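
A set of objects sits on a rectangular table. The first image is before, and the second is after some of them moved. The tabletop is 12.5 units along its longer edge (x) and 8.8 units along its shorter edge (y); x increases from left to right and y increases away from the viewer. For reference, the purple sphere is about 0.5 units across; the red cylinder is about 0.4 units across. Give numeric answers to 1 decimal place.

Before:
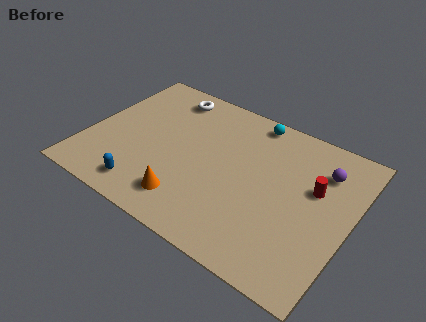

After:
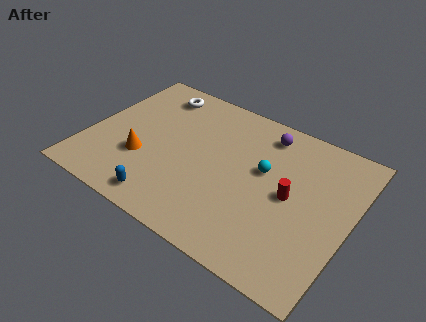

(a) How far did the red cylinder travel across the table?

1.4

The red cylinder was near (10.7, 5.4) before and (9.7, 4.4) after, so it travelled √(1.0² + 1.0²) ≈ 1.4 units.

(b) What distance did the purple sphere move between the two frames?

3.0

From (10.9, 6.6) to (8.0, 7.4), the purple sphere covered √(2.9² + 0.8²) ≈ 3.0 units.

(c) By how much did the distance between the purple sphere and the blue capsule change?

-2.0

They were about 9.3 units apart before and 7.3 after — 2.0 units closer together.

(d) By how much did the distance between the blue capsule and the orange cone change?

+0.4

They were about 2.0 units apart before and 2.4 after — 0.4 units further apart.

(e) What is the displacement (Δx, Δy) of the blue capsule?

(1.0, -0.2)

The blue capsule was at about (3.3, 1.3) and moved to about (4.3, 1.1).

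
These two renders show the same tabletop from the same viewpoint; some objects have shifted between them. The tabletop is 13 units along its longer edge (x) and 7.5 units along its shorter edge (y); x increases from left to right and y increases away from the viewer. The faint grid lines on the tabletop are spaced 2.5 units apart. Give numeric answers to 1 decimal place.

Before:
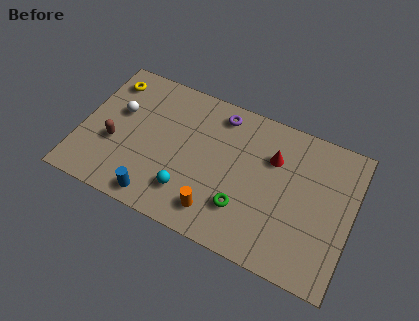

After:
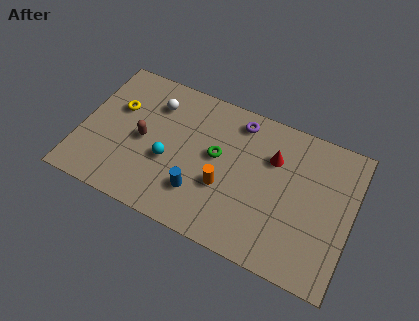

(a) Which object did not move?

the red cone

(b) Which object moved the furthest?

the green torus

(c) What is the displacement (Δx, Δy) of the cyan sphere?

(-1.1, 1.2)

The cyan sphere started near (5.4, 1.8) and ended near (4.3, 3.0).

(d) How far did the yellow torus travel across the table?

1.4

The yellow torus was near (1.0, 6.1) before and (1.6, 4.8) after, so it travelled √(0.6² + 1.3²) ≈ 1.4 units.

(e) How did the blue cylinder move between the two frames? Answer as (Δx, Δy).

(1.9, 1.1)

The blue cylinder was at about (4.0, 0.9) and moved to about (5.9, 2.0).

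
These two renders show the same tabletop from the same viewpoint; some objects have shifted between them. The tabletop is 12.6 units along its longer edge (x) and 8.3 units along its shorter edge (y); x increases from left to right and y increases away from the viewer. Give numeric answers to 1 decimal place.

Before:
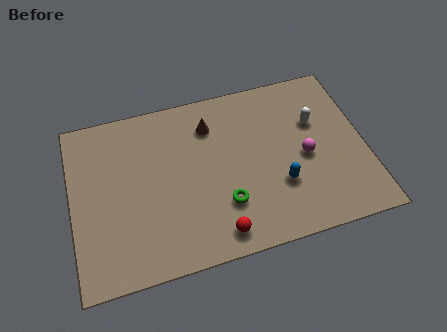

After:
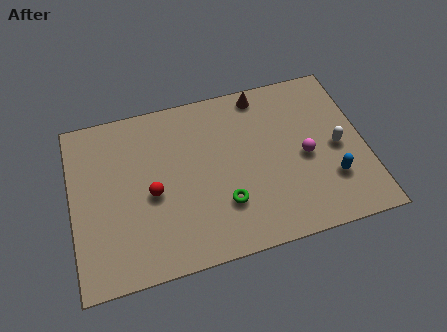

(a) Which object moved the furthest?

the red sphere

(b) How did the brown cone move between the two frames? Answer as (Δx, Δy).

(2.3, 1.0)

The brown cone started near (6.1, 6.4) and ended near (8.4, 7.4).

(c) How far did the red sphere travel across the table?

3.7

The red sphere was near (6.0, 1.1) before and (3.4, 3.7) after, so it travelled √(2.6² + 2.6²) ≈ 3.7 units.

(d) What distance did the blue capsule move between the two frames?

2.2

From (8.8, 2.7) to (11.0, 2.4), the blue capsule covered √(2.2² + 0.3²) ≈ 2.2 units.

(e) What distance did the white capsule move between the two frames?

1.7

The white capsule was near (10.6, 5.4) before and (11.4, 3.9) after, so it travelled √(0.8² + 1.5²) ≈ 1.7 units.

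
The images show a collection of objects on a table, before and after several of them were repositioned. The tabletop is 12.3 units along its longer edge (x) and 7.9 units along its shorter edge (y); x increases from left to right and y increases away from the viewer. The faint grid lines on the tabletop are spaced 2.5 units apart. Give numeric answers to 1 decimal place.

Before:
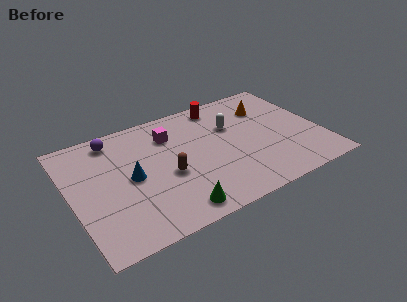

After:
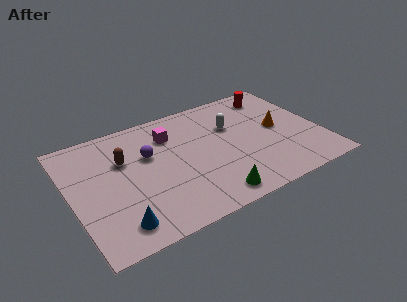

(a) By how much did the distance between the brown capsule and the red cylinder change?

+3.1

Before: roughly 4.8 units apart; after: 7.9. That's 3.1 units further apart.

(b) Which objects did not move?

the magenta cube and the white capsule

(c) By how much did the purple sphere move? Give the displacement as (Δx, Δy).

(1.5, -1.8)

The purple sphere was at about (2.4, 6.8) and moved to about (3.9, 5.0).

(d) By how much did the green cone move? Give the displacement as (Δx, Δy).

(1.8, 0.0)

The green cone was at about (4.6, 1.0) and moved to about (6.4, 1.0).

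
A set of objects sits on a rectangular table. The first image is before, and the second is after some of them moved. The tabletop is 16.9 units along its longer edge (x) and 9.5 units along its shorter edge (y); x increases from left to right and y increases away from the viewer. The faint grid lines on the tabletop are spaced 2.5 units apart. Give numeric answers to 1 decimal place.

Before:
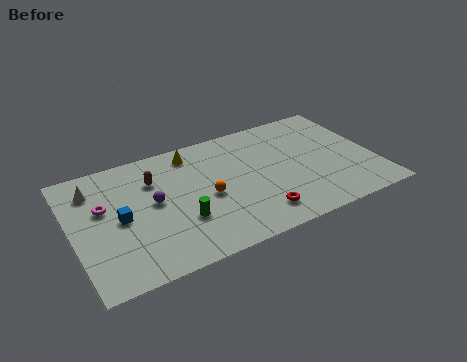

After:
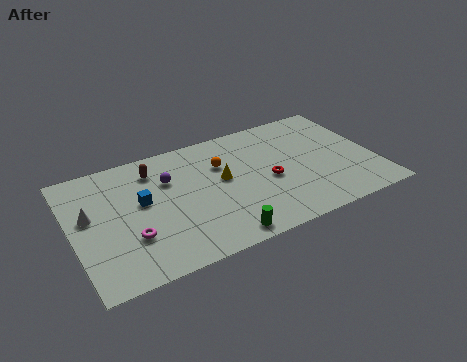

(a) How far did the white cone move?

1.9

The white cone moved from about (1.4, 7.4) to (1.0, 5.5), a distance of √(0.4² + 1.9²) ≈ 1.9.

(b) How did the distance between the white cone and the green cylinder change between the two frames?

+1.9

They were about 6.2 units apart before and 8.1 after — 1.9 units further apart.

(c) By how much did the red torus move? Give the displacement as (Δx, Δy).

(1.0, 2.4)

The red torus was at about (9.9, 1.8) and moved to about (10.9, 4.2).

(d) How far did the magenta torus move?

3.0

From (1.8, 5.8) to (3.0, 3.0), the magenta torus covered √(1.2² + 2.8²) ≈ 3.0 units.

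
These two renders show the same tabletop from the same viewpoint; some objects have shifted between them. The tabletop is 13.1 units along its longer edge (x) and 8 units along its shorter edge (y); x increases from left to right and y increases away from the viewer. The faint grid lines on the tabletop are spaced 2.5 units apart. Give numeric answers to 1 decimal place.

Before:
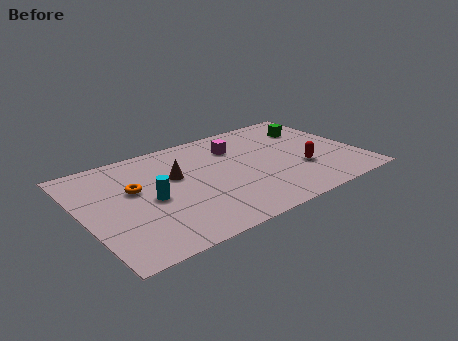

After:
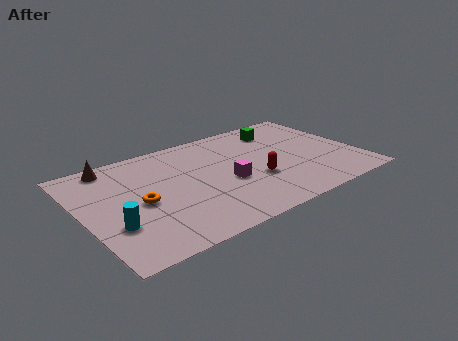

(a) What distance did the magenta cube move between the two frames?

2.8

The magenta cube moved from about (7.6, 5.9) to (6.7, 3.3), a distance of √(0.9² + 2.6²) ≈ 2.8.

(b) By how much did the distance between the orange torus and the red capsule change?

-2.5

They were about 8.0 units apart before and 5.5 after — 2.5 units closer together.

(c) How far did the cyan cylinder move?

2.2

From (3.1, 3.7) to (1.2, 2.6), the cyan cylinder covered √(1.9² + 1.1²) ≈ 2.2 units.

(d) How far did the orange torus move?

1.1

From (2.5, 4.8) to (2.6, 3.7), the orange torus covered √(0.1² + 1.1²) ≈ 1.1 units.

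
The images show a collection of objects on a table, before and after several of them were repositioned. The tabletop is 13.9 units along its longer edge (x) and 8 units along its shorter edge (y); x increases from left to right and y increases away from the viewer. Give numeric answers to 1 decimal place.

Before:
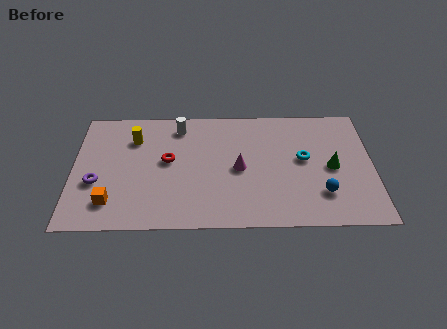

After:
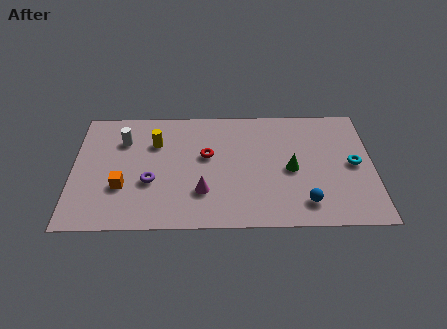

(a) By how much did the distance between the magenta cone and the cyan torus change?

+4.1

They were about 3.1 units apart before and 7.2 after — 4.1 units further apart.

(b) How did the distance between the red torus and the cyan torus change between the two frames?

+0.5

Before: roughly 6.3 units apart; after: 6.8. That's 0.5 units further apart.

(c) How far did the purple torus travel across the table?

2.5

From (1.1, 3.0) to (3.6, 3.0), the purple torus covered √(2.5² + 0.0²) ≈ 2.5 units.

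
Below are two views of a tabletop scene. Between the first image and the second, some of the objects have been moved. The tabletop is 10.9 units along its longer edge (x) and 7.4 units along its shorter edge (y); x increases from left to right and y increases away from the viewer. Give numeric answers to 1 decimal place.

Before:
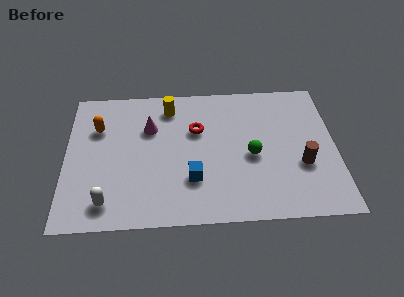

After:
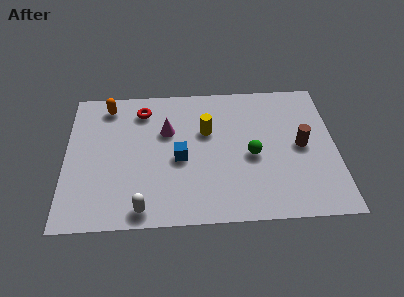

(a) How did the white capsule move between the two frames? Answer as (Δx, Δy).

(1.4, -0.4)

From the two frames, the white capsule sits at roughly (1.7, 1.2) before and (3.1, 0.8) after.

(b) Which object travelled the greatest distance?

the red torus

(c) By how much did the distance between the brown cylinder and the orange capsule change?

-0.3

They were about 8.5 units apart before and 8.2 after — 0.3 units closer together.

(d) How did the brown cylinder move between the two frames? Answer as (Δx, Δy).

(0.0, 1.0)

The brown cylinder was at about (9.5, 2.7) and moved to about (9.5, 3.7).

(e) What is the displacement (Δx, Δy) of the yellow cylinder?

(1.5, -1.4)

From the two frames, the yellow cylinder sits at roughly (4.2, 6.1) before and (5.7, 4.7) after.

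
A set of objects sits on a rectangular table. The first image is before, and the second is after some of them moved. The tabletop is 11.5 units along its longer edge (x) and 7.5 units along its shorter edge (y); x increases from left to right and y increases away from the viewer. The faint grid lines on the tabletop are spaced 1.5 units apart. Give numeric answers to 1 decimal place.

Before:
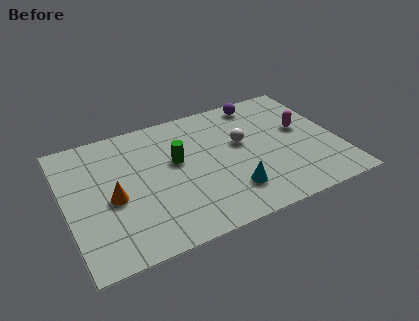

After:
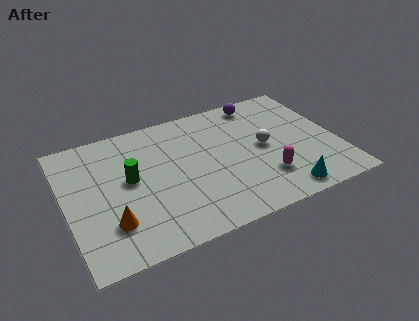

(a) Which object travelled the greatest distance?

the magenta capsule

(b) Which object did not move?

the purple sphere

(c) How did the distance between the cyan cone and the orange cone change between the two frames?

+2.2

The distance was about 5.0 in the first image and 7.2 in the second, so they moved 2.2 units further apart.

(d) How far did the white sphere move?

1.1

The white sphere moved from about (7.5, 4.4) to (8.4, 3.8), a distance of √(0.9² + 0.6²) ≈ 1.1.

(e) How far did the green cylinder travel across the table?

2.0

The green cylinder moved from about (4.7, 4.4) to (2.7, 4.1), a distance of √(2.0² + 0.3²) ≈ 2.0.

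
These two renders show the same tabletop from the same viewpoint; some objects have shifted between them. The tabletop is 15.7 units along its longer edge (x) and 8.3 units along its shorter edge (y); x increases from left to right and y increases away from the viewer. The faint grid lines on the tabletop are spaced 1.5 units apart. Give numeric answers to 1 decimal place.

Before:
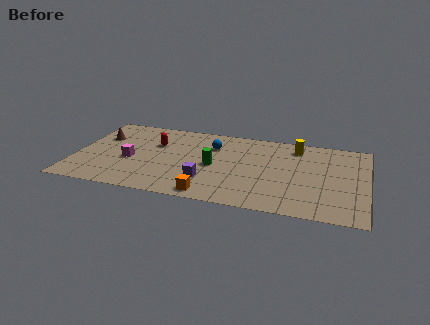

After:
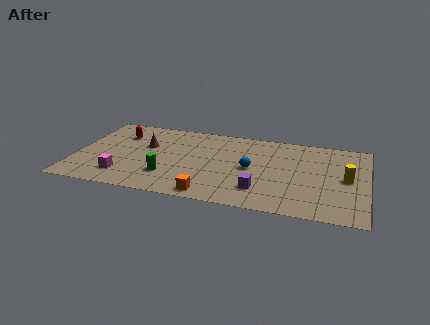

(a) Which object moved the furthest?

the yellow cylinder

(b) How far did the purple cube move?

2.9

The purple cube was near (7.2, 2.3) before and (10.1, 2.0) after, so it travelled √(2.9² + 0.3²) ≈ 2.9 units.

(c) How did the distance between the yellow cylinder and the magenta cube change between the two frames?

+2.7

Before: roughly 9.4 units apart; after: 12.1. That's 2.7 units further apart.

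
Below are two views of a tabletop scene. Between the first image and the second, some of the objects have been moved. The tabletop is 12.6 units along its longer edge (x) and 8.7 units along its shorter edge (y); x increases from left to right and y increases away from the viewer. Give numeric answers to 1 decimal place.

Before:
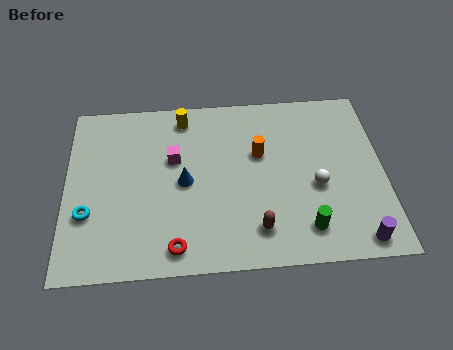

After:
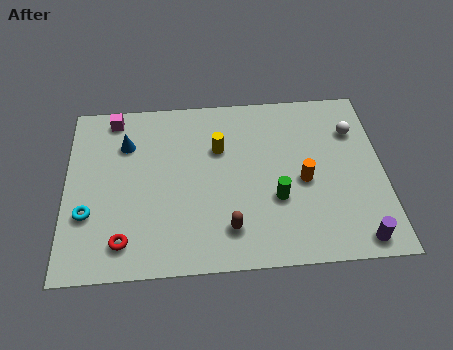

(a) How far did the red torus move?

2.0

From (4.3, 1.1) to (2.3, 1.5), the red torus covered √(2.0² + 0.4²) ≈ 2.0 units.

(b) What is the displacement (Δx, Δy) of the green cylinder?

(-1.1, 1.5)

From the two frames, the green cylinder sits at roughly (9.4, 1.6) before and (8.3, 3.1) after.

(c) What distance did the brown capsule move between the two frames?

1.1

The brown capsule was near (7.5, 1.7) before and (6.4, 1.8) after, so it travelled √(1.1² + 0.1²) ≈ 1.1 units.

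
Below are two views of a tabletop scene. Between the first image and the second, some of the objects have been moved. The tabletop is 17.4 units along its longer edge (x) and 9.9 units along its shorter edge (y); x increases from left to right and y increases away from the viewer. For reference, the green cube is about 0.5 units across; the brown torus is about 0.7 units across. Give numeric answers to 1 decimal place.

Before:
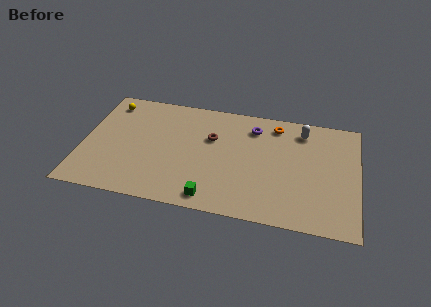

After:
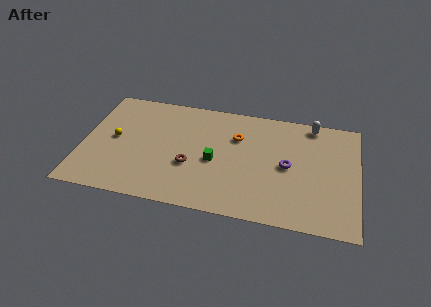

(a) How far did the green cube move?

3.2

The green cube was near (8.4, 1.2) before and (8.4, 4.4) after, so it travelled √(0.0² + 3.2²) ≈ 3.2 units.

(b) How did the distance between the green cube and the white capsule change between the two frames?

-1.3

The distance was about 8.8 in the first image and 7.5 in the second, so they moved 1.3 units closer together.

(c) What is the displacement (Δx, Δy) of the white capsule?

(0.6, 0.7)

The white capsule was at about (13.8, 8.2) and moved to about (14.4, 8.9).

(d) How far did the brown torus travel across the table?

3.0

The brown torus moved from about (8.1, 6.4) to (6.9, 3.7), a distance of √(1.2² + 2.7²) ≈ 3.0.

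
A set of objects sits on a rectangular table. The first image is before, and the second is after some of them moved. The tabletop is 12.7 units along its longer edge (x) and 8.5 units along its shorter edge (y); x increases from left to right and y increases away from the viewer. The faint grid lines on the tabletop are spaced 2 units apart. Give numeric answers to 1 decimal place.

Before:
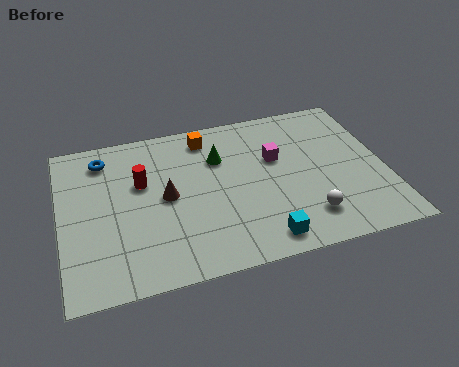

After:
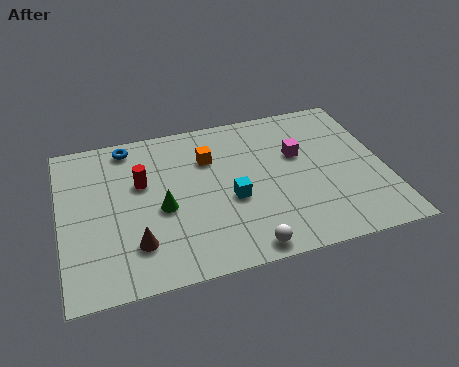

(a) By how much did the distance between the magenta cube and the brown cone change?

+2.8

The distance was about 4.5 in the first image and 7.3 in the second, so they moved 2.8 units further apart.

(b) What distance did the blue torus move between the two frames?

1.1

The blue torus was near (1.8, 7.0) before and (2.8, 7.5) after, so it travelled √(1.0² + 0.5²) ≈ 1.1 units.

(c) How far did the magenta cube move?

0.9

From (8.5, 5.3) to (9.4, 5.3), the magenta cube covered √(0.9² + 0.0²) ≈ 0.9 units.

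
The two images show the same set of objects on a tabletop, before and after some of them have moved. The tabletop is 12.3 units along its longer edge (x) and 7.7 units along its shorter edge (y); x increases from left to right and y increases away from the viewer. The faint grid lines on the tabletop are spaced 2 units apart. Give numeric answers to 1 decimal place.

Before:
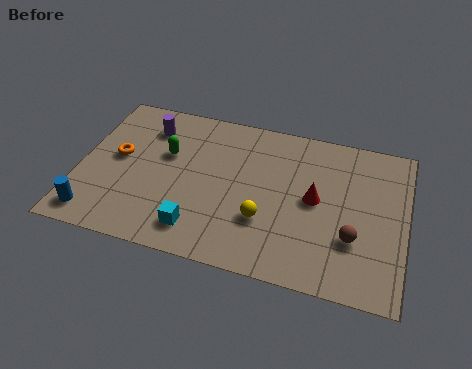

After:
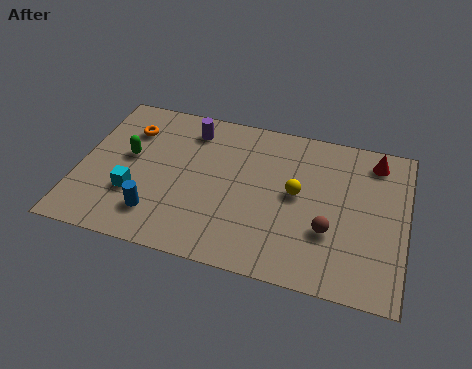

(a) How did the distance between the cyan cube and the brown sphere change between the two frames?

+1.5

They were about 5.8 units apart before and 7.3 after — 1.5 units further apart.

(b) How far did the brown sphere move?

0.9

The brown sphere moved from about (10.4, 2.5) to (9.5, 2.6), a distance of √(0.9² + 0.1²) ≈ 0.9.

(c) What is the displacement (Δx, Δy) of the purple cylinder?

(1.6, 0.3)

From the two frames, the purple cylinder sits at roughly (2.4, 6.0) before and (4.0, 6.3) after.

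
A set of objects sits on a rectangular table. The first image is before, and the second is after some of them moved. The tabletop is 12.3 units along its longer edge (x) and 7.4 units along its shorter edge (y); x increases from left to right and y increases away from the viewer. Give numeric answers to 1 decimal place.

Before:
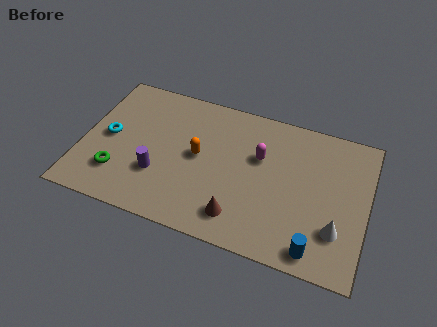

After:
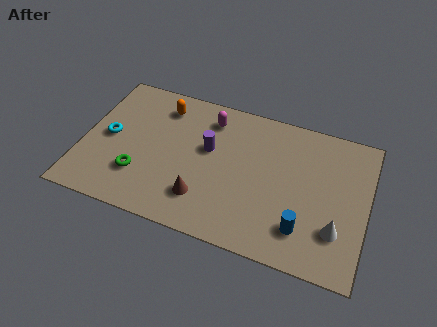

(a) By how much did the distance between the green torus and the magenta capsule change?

-1.8

The distance was about 6.5 in the first image and 4.7 in the second, so they moved 1.8 units closer together.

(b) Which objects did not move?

the white cone and the cyan torus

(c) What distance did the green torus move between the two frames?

0.9

The green torus was near (1.7, 1.9) before and (2.6, 2.1) after, so it travelled √(0.9² + 0.2²) ≈ 0.9 units.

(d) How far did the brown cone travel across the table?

1.6

The brown cone was near (7.0, 1.4) before and (5.4, 1.8) after, so it travelled √(1.6² + 0.4²) ≈ 1.6 units.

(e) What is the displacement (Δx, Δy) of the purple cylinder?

(2.0, 2.0)

The purple cylinder was at about (3.4, 2.4) and moved to about (5.4, 4.4).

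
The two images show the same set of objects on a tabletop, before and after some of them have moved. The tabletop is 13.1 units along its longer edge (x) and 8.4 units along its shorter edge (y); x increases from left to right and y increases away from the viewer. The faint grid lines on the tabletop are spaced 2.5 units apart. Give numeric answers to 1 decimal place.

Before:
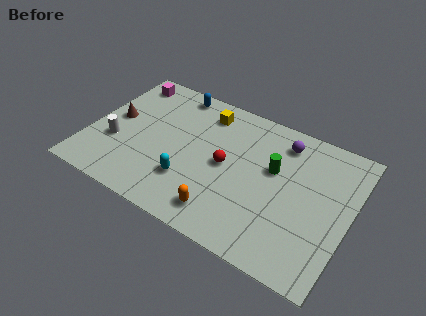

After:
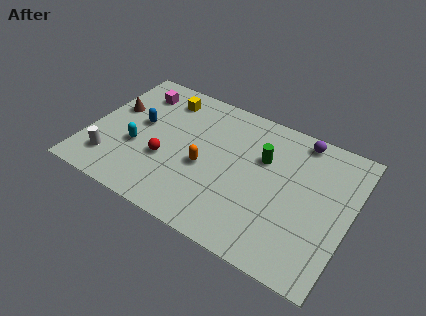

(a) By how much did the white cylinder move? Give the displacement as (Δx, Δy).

(0.0, -1.2)

The white cylinder was at about (1.4, 3.0) and moved to about (1.4, 1.8).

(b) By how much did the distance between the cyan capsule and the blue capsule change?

-3.8

They were about 5.3 units apart before and 1.5 after — 3.8 units closer together.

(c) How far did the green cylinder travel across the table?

0.7

From (9.2, 5.1) to (8.6, 5.5), the green cylinder covered √(0.6² + 0.4²) ≈ 0.7 units.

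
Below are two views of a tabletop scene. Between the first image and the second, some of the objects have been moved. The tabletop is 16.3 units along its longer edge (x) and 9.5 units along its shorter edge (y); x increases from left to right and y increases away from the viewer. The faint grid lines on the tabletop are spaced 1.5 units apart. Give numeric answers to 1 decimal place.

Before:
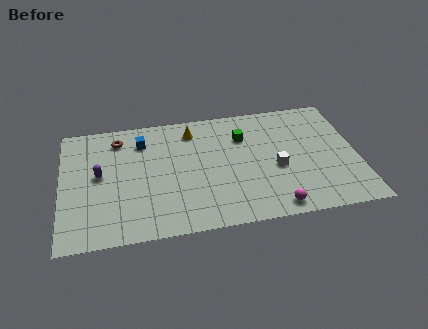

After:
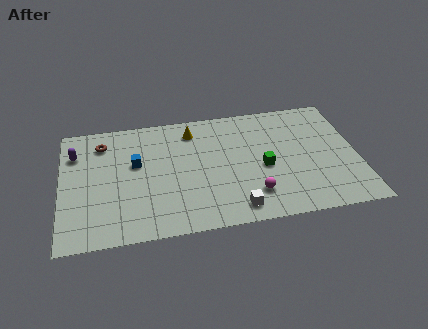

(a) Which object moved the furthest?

the white cube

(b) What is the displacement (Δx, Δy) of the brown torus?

(-0.9, -0.2)

The brown torus started near (3.2, 7.8) and ended near (2.3, 7.6).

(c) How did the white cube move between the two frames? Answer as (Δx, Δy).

(-2.4, -2.7)

The white cube was at about (11.8, 4.0) and moved to about (9.4, 1.3).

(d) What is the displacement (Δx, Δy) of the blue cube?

(-0.4, -1.7)

From the two frames, the blue cube sits at roughly (4.5, 7.4) before and (4.1, 5.7) after.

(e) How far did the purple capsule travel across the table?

2.3

From (2.1, 5.1) to (0.8, 7.0), the purple capsule covered √(1.3² + 1.9²) ≈ 2.3 units.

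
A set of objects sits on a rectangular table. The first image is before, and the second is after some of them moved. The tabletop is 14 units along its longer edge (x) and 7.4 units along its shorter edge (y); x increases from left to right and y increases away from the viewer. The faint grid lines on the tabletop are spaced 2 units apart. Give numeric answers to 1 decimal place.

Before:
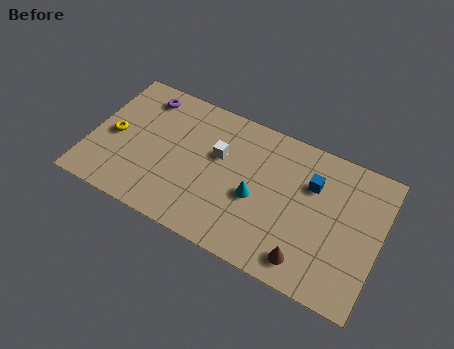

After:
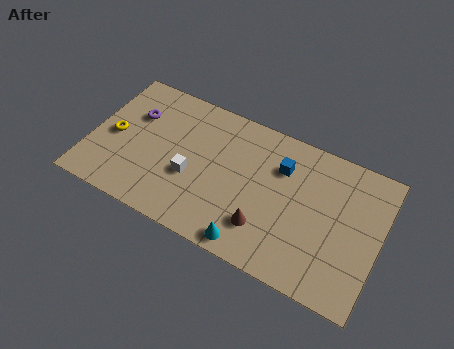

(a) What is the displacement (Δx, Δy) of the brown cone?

(-2.1, 0.7)

The brown cone started near (10.8, 1.2) and ended near (8.7, 1.9).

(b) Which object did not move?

the yellow torus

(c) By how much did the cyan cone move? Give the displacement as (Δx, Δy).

(0.1, -2.4)

From the two frames, the cyan cone sits at roughly (8.1, 3.2) before and (8.2, 0.8) after.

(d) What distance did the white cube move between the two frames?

2.0

The white cube moved from about (6.1, 4.6) to (5.0, 2.9), a distance of √(1.1² + 1.7²) ≈ 2.0.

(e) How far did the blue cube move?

1.5

The blue cube was near (10.6, 5.1) before and (9.1, 5.3) after, so it travelled √(1.5² + 0.2²) ≈ 1.5 units.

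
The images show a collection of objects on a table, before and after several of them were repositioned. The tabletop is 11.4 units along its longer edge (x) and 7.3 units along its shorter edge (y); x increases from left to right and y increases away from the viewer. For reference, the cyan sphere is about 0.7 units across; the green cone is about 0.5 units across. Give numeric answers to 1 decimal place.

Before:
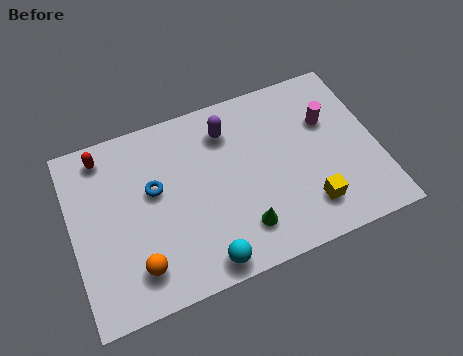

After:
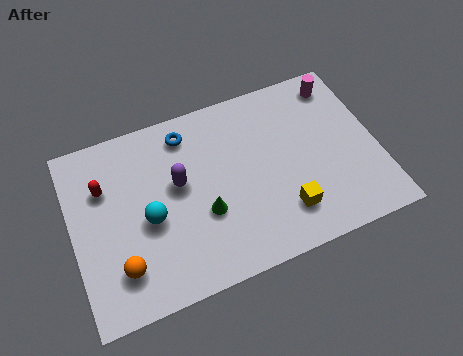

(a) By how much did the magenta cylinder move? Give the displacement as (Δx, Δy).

(0.6, 1.4)

From the two frames, the magenta cylinder sits at roughly (9.7, 4.8) before and (10.3, 6.2) after.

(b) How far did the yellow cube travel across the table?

0.9

From (8.6, 1.6) to (7.7, 1.7), the yellow cube covered √(0.9² + 0.1²) ≈ 0.9 units.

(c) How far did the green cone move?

1.7

From (6.1, 1.6) to (4.8, 2.7), the green cone covered √(1.3² + 1.1²) ≈ 1.7 units.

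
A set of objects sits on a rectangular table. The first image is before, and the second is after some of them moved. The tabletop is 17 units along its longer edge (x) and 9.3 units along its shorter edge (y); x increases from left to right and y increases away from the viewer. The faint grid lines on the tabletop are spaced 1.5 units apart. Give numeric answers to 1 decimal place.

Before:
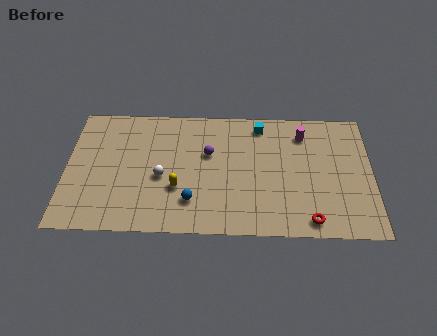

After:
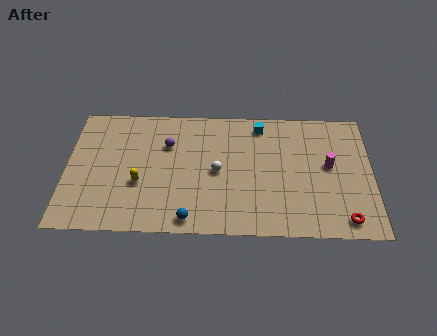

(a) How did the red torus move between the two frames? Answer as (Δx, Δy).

(1.9, 0.1)

The red torus was at about (13.5, 1.1) and moved to about (15.4, 1.2).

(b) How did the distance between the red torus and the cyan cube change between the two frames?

+0.8

Before: roughly 7.4 units apart; after: 8.2. That's 0.8 units further apart.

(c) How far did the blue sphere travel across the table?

1.3

From (7.0, 2.3) to (6.9, 1.0), the blue sphere covered √(0.1² + 1.3²) ≈ 1.3 units.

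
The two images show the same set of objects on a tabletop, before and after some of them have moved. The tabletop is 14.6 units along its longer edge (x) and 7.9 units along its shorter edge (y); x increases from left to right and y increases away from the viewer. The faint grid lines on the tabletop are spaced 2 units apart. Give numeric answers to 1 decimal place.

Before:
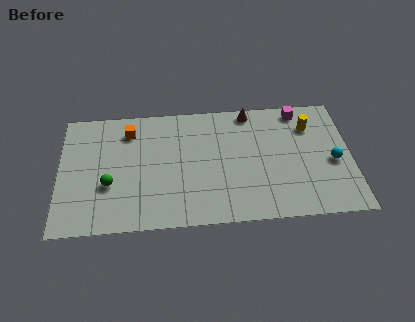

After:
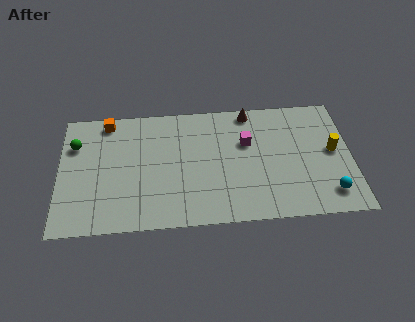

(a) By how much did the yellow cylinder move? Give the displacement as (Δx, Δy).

(1.1, -1.7)

The yellow cylinder was at about (12.6, 5.9) and moved to about (13.7, 4.2).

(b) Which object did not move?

the brown cone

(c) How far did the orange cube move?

1.3

The orange cube moved from about (3.5, 6.3) to (2.4, 7.0), a distance of √(1.1² + 0.7²) ≈ 1.3.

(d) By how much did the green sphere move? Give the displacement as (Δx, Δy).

(-1.7, 2.7)

The green sphere started near (2.5, 2.9) and ended near (0.8, 5.6).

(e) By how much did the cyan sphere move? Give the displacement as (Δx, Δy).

(-0.3, -2.0)

The cyan sphere started near (13.7, 3.5) and ended near (13.4, 1.5).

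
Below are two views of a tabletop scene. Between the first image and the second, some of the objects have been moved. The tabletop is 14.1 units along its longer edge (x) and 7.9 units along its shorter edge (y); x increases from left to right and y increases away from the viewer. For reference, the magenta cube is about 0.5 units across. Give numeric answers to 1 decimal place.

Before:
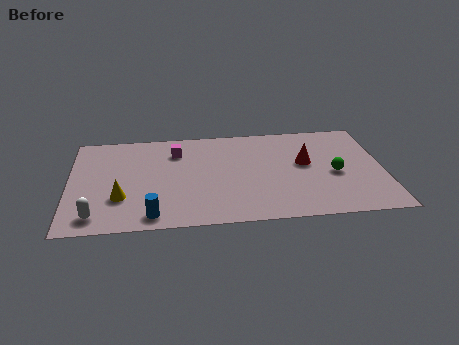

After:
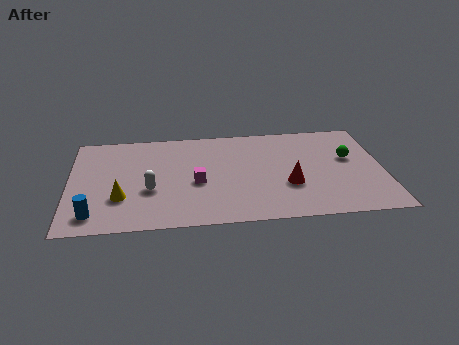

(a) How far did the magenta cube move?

2.8

From (4.8, 6.0) to (5.7, 3.4), the magenta cube covered √(0.9² + 2.6²) ≈ 2.8 units.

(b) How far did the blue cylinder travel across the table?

2.6

From (3.7, 1.0) to (1.1, 1.3), the blue cylinder covered √(2.6² + 0.3²) ≈ 2.6 units.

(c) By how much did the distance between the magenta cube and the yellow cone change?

-0.8

They were about 4.3 units apart before and 3.5 after — 0.8 units closer together.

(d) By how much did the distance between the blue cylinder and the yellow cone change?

-0.4

The distance was about 2.1 in the first image and 1.7 in the second, so they moved 0.4 units closer together.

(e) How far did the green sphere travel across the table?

1.4

The green sphere was near (11.9, 3.5) before and (12.6, 4.7) after, so it travelled √(0.7² + 1.2²) ≈ 1.4 units.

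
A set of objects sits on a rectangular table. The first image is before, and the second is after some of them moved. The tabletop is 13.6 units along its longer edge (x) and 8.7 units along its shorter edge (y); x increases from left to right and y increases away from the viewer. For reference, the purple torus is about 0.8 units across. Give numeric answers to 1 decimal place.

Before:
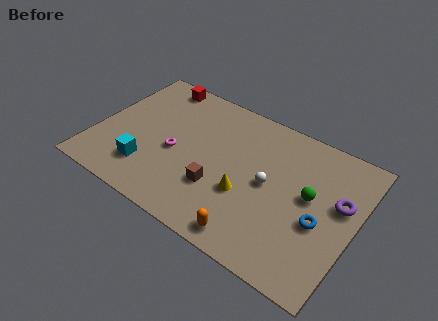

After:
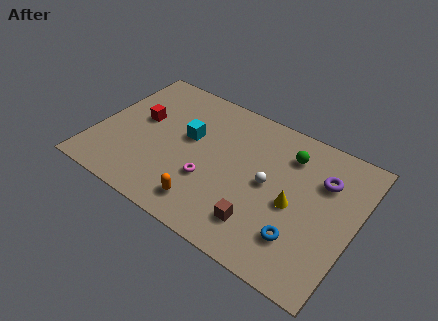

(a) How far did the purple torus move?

1.3

The purple torus moved from about (12.7, 5.2) to (11.7, 6.1), a distance of √(1.0² + 0.9²) ≈ 1.3.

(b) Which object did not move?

the white sphere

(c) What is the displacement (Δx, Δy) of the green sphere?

(-1.4, 1.9)

From the two frames, the green sphere sits at roughly (11.2, 4.8) before and (9.8, 6.7) after.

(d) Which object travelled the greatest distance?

the cyan cube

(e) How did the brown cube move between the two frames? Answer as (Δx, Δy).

(2.4, -0.9)

The brown cube was at about (6.7, 2.8) and moved to about (9.1, 1.9).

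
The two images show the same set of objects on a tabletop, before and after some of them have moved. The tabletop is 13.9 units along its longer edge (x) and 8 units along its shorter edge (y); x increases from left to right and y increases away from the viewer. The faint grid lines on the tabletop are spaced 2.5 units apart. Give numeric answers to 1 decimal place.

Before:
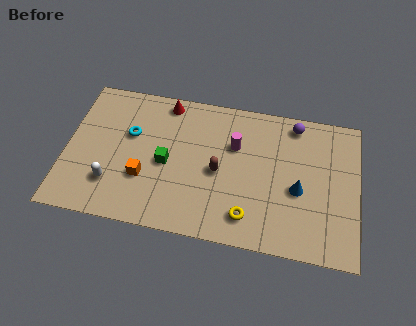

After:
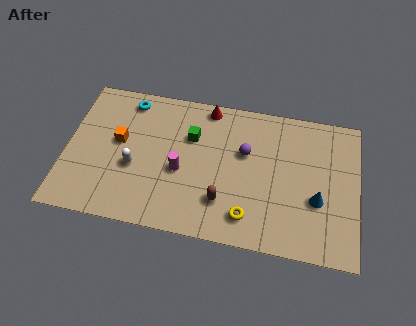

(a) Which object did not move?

the yellow torus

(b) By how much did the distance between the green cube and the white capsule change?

+0.4

Before: roughly 3.0 units apart; after: 3.4. That's 0.4 units further apart.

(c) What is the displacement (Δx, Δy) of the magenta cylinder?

(-2.5, -1.9)

The magenta cylinder was at about (8.0, 5.3) and moved to about (5.5, 3.4).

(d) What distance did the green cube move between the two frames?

2.0

The green cube was near (4.8, 3.7) before and (5.9, 5.4) after, so it travelled √(1.1² + 1.7²) ≈ 2.0 units.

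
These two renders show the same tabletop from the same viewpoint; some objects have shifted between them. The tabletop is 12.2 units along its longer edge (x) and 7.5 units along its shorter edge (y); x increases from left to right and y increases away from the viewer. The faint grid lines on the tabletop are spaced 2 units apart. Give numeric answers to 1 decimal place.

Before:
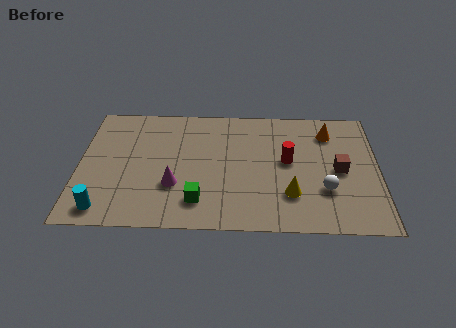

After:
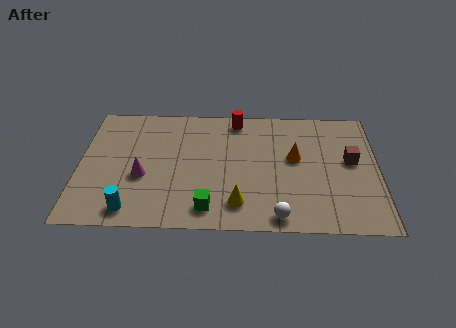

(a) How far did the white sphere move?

2.5

The white sphere moved from about (10.0, 2.4) to (8.1, 0.8), a distance of √(1.9² + 1.6²) ≈ 2.5.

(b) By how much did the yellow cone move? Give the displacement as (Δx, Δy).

(-2.1, -0.6)

From the two frames, the yellow cone sits at roughly (8.6, 2.1) before and (6.5, 1.5) after.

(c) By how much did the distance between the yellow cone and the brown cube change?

+2.8

Before: roughly 2.5 units apart; after: 5.3. That's 2.8 units further apart.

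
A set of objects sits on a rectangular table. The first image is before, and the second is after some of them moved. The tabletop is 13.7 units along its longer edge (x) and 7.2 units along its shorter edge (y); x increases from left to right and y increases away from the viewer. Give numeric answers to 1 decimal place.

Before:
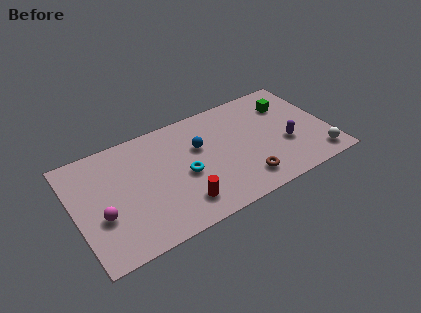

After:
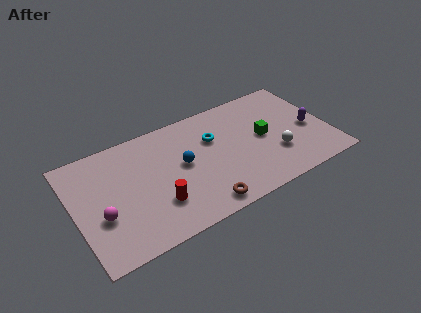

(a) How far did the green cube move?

2.3

The green cube moved from about (11.8, 5.3) to (10.2, 3.7), a distance of √(1.6² + 1.6²) ≈ 2.3.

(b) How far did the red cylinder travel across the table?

1.3

The red cylinder moved from about (5.4, 1.5) to (4.2, 2.1), a distance of √(1.2² + 0.6²) ≈ 1.3.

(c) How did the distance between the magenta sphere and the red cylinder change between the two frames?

-1.3

The distance was about 4.3 in the first image and 3.0 in the second, so they moved 1.3 units closer together.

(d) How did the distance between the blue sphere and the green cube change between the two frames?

-0.6

They were about 5.0 units apart before and 4.4 after — 0.6 units closer together.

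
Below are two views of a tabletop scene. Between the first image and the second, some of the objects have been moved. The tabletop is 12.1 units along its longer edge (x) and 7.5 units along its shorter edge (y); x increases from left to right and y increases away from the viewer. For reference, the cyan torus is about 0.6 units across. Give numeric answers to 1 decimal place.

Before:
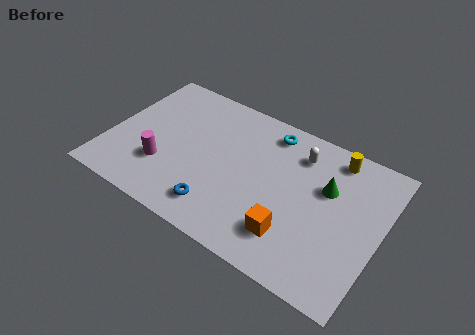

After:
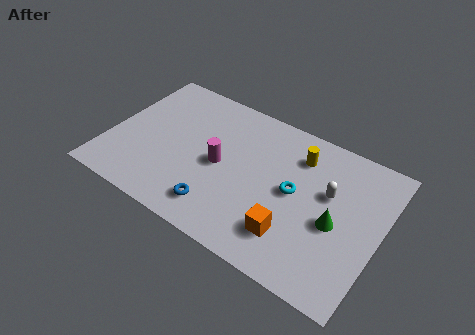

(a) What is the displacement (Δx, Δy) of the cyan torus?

(1.5, -2.5)

From the two frames, the cyan torus sits at roughly (6.8, 6.4) before and (8.3, 3.9) after.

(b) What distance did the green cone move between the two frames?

1.6

The green cone was near (9.6, 4.8) before and (10.2, 3.3) after, so it travelled √(0.6² + 1.5²) ≈ 1.6 units.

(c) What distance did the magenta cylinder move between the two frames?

2.7

The magenta cylinder moved from about (2.6, 2.3) to (5.0, 3.6), a distance of √(2.4² + 1.3²) ≈ 2.7.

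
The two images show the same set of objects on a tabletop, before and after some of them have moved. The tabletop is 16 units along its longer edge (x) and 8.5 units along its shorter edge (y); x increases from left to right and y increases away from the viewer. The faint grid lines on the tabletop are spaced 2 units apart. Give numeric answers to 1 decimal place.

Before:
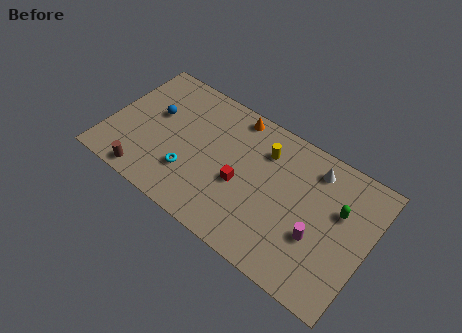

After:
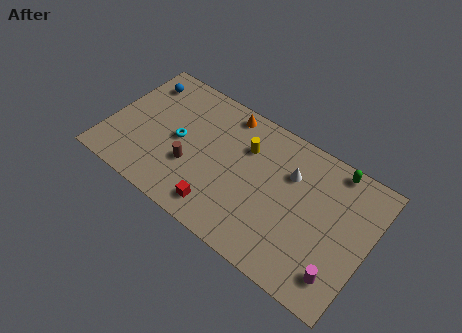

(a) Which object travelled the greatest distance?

the brown cylinder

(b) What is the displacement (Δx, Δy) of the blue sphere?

(-1.2, 1.7)

The blue sphere started near (2.6, 5.1) and ended near (1.4, 6.8).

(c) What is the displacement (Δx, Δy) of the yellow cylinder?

(-1.1, -0.4)

The yellow cylinder started near (9.3, 6.4) and ended near (8.2, 6.0).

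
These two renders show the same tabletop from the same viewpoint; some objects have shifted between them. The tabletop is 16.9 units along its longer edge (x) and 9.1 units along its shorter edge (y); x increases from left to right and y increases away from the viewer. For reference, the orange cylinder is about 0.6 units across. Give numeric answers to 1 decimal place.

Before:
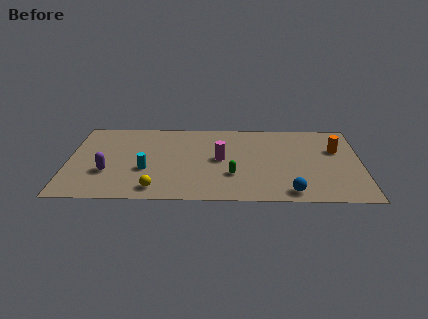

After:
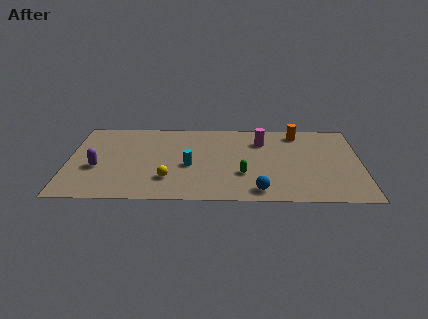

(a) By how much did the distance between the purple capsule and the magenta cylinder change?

+3.3

The distance was about 6.7 in the first image and 10.0 in the second, so they moved 3.3 units further apart.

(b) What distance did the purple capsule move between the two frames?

0.8

The purple capsule moved from about (2.3, 3.1) to (1.7, 3.6), a distance of √(0.6² + 0.5²) ≈ 0.8.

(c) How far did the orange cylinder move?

2.9

From (15.5, 5.9) to (13.3, 7.8), the orange cylinder covered √(2.2² + 1.9²) ≈ 2.9 units.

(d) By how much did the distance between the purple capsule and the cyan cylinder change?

+3.1

They were about 2.2 units apart before and 5.3 after — 3.1 units further apart.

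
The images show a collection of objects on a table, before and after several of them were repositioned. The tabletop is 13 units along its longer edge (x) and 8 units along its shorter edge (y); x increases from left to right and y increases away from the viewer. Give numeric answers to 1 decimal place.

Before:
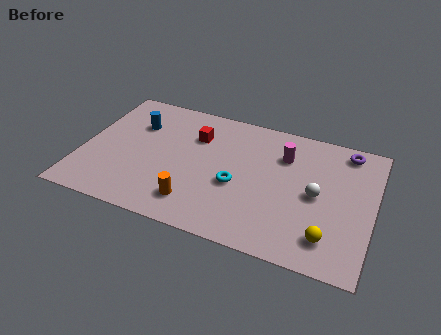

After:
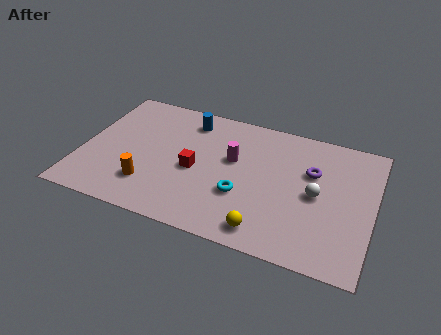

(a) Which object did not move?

the white sphere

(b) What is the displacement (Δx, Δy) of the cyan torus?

(0.3, -0.5)

The cyan torus started near (7.0, 3.3) and ended near (7.3, 2.8).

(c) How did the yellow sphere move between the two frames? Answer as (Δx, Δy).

(-2.7, -0.5)

The yellow sphere was at about (11.2, 1.6) and moved to about (8.5, 1.1).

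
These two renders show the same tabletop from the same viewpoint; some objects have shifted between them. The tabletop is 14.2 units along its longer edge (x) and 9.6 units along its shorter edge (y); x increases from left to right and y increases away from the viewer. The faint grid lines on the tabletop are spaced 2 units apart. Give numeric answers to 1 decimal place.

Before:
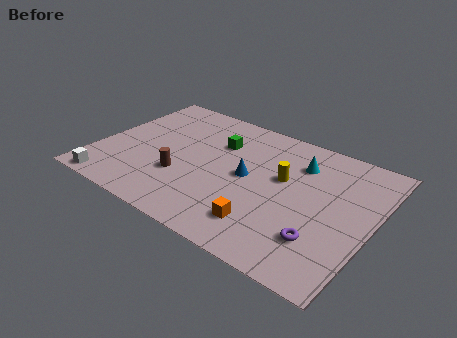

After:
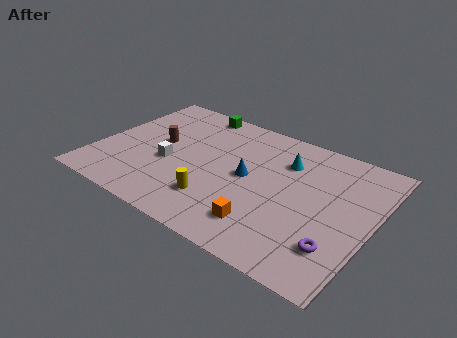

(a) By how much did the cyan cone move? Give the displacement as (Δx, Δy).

(-0.7, -0.2)

The cyan cone started near (10.1, 7.2) and ended near (9.4, 7.0).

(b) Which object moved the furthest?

the yellow cylinder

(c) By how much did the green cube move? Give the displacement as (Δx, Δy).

(-1.7, 2.0)

From the two frames, the green cube sits at roughly (5.9, 6.7) before and (4.2, 8.7) after.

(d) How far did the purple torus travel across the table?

0.8

From (12.0, 2.5) to (12.8, 2.4), the purple torus covered √(0.8² + 0.1²) ≈ 0.8 units.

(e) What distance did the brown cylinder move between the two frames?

2.6

From (4.6, 3.2) to (3.0, 5.2), the brown cylinder covered √(1.6² + 2.0²) ≈ 2.6 units.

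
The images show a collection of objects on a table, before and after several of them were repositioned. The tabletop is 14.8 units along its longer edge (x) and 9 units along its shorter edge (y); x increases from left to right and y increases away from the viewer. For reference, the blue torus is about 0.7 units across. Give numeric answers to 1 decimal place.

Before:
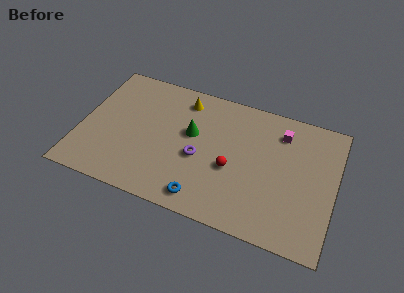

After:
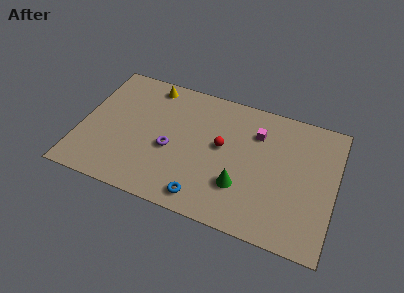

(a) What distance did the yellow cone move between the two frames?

2.0

The yellow cone was near (5.7, 7.5) before and (3.7, 7.9) after, so it travelled √(2.0² + 0.4²) ≈ 2.0 units.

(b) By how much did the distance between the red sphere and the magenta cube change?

-1.8

They were about 4.3 units apart before and 2.5 after — 1.8 units closer together.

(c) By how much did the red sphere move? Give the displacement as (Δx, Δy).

(-0.7, 1.3)

From the two frames, the red sphere sits at roughly (8.9, 3.7) before and (8.2, 5.0) after.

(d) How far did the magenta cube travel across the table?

1.5

From (11.5, 7.1) to (10.1, 6.6), the magenta cube covered √(1.4² + 0.5²) ≈ 1.5 units.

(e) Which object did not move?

the blue torus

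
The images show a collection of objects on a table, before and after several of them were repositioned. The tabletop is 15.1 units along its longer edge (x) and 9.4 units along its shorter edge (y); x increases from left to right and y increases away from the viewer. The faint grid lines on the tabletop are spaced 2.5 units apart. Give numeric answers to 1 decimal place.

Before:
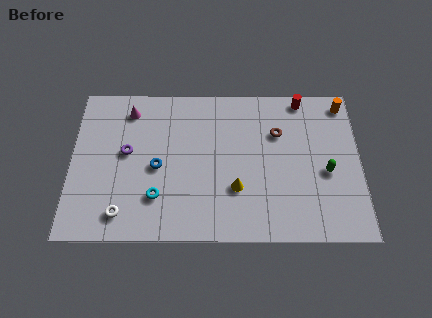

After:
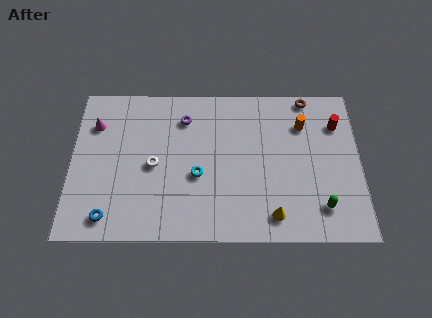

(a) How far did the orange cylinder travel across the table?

2.6

The orange cylinder was near (14.3, 8.2) before and (12.1, 6.9) after, so it travelled √(2.2² + 1.3²) ≈ 2.6 units.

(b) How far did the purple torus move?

3.7

The purple torus was near (2.9, 5.2) before and (5.9, 7.3) after, so it travelled √(3.0² + 2.1²) ≈ 3.7 units.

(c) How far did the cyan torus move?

2.5

The cyan torus was near (4.5, 2.5) before and (6.6, 3.8) after, so it travelled √(2.1² + 1.3²) ≈ 2.5 units.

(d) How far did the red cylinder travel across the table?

2.4

The red cylinder moved from about (12.1, 8.5) to (13.9, 6.9), a distance of √(1.8² + 1.6²) ≈ 2.4.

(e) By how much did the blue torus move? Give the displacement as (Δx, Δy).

(-2.5, -3.0)

The blue torus started near (4.5, 4.3) and ended near (2.0, 1.3).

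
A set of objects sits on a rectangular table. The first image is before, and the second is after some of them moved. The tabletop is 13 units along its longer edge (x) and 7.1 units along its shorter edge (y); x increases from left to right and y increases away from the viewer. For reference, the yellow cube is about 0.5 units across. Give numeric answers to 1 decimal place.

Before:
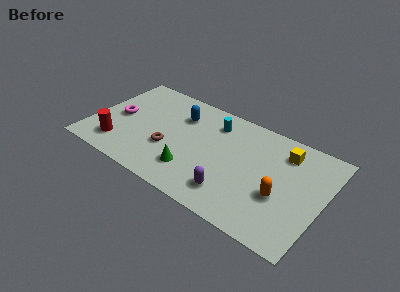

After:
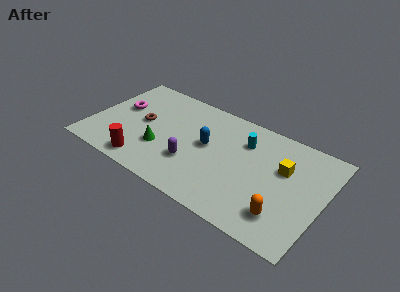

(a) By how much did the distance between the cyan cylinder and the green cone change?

+1.3

Before: roughly 3.8 units apart; after: 5.1. That's 1.3 units further apart.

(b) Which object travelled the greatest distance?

the purple capsule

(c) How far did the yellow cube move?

1.1

From (10.6, 5.6) to (10.7, 4.5), the yellow cube covered √(0.1² + 1.1²) ≈ 1.1 units.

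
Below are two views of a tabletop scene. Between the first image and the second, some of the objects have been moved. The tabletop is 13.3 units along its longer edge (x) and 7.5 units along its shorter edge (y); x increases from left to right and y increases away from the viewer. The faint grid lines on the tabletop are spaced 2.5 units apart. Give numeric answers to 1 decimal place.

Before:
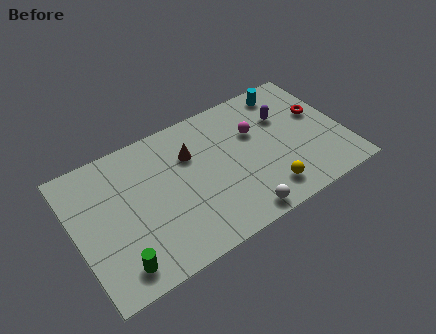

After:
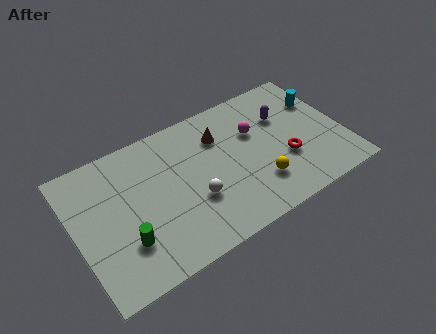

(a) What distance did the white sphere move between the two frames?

2.7

The white sphere moved from about (7.6, 0.8) to (5.7, 2.7), a distance of √(1.9² + 1.9²) ≈ 2.7.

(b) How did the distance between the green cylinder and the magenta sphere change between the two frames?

-0.9

The distance was about 8.3 in the first image and 7.4 in the second, so they moved 0.9 units closer together.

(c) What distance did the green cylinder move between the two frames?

1.1

The green cylinder moved from about (1.7, 1.2) to (2.2, 2.2), a distance of √(0.5² + 1.0²) ≈ 1.1.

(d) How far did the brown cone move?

1.5

From (5.9, 5.2) to (7.4, 5.5), the brown cone covered √(1.5² + 0.3²) ≈ 1.5 units.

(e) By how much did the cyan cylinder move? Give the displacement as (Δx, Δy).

(1.5, -1.3)

From the two frames, the cyan cylinder sits at roughly (11.0, 6.5) before and (12.5, 5.2) after.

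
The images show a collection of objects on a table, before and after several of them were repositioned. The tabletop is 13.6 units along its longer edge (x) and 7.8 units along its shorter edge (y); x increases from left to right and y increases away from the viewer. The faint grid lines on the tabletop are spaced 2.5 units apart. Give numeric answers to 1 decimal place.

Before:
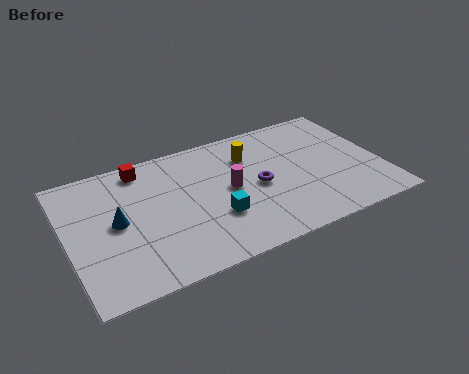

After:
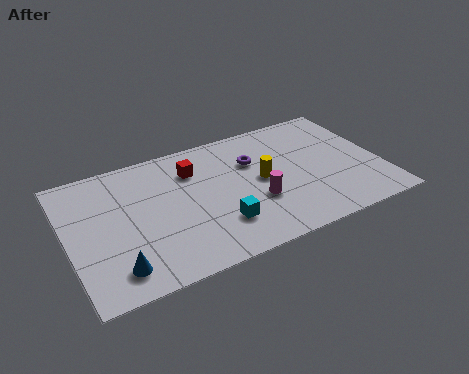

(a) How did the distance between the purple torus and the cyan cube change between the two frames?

+1.4

The distance was about 2.3 in the first image and 3.7 in the second, so they moved 1.4 units further apart.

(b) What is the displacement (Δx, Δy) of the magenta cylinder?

(1.0, -1.2)

The magenta cylinder was at about (7.0, 4.0) and moved to about (8.0, 2.8).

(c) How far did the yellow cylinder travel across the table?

1.7

The yellow cylinder moved from about (8.1, 5.7) to (8.4, 4.0), a distance of √(0.3² + 1.7²) ≈ 1.7.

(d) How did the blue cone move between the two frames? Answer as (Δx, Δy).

(-0.3, -2.6)

From the two frames, the blue cone sits at roughly (2.1, 4.0) before and (1.8, 1.4) after.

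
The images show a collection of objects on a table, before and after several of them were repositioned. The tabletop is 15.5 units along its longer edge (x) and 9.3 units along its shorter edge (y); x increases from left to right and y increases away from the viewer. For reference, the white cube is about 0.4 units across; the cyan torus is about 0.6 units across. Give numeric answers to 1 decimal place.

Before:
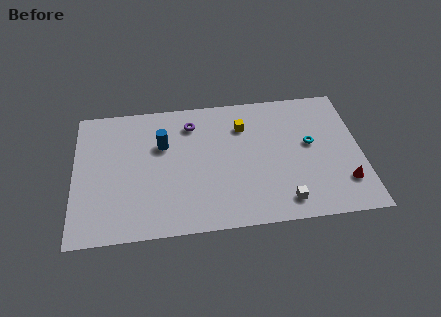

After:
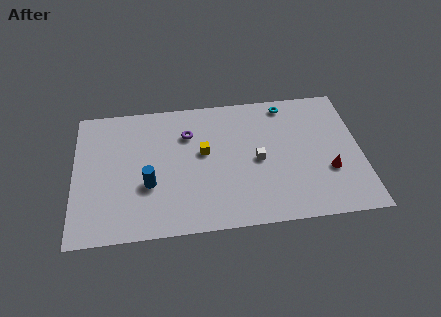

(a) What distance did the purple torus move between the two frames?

0.7

The purple torus moved from about (6.4, 7.4) to (6.2, 6.7), a distance of √(0.2² + 0.7²) ≈ 0.7.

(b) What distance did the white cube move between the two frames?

3.3

The white cube moved from about (11.2, 1.4) to (9.9, 4.4), a distance of √(1.3² + 3.0²) ≈ 3.3.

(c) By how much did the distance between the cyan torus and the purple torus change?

-1.2

They were about 6.8 units apart before and 5.6 after — 1.2 units closer together.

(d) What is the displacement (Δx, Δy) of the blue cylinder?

(-0.8, -2.7)

The blue cylinder was at about (4.8, 6.1) and moved to about (4.0, 3.4).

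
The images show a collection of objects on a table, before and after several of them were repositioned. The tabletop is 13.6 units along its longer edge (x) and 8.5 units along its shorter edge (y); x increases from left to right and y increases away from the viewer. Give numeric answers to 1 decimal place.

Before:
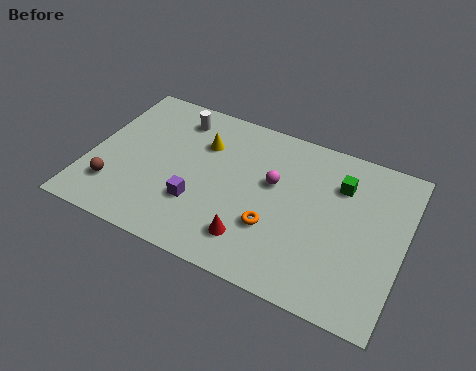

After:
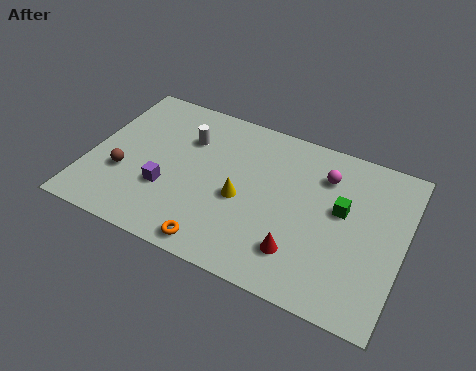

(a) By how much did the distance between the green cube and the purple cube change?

+0.9

They were about 6.8 units apart before and 7.7 after — 0.9 units further apart.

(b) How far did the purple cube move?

1.4

From (4.9, 2.7) to (3.5, 2.9), the purple cube covered √(1.4² + 0.2²) ≈ 1.4 units.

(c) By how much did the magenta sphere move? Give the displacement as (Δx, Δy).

(2.1, 1.3)

The magenta sphere was at about (7.9, 5.1) and moved to about (10.0, 6.4).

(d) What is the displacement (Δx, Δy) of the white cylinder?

(0.6, -1.0)

The white cylinder started near (3.4, 7.0) and ended near (4.0, 6.0).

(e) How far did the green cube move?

1.3

From (10.7, 6.2) to (10.9, 4.9), the green cube covered √(0.2² + 1.3²) ≈ 1.3 units.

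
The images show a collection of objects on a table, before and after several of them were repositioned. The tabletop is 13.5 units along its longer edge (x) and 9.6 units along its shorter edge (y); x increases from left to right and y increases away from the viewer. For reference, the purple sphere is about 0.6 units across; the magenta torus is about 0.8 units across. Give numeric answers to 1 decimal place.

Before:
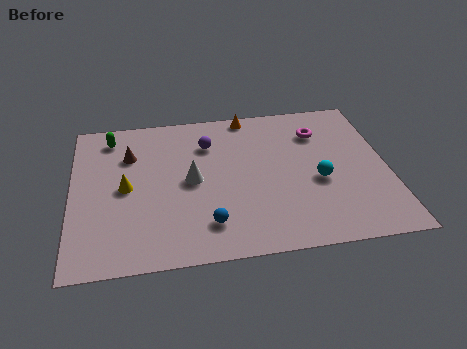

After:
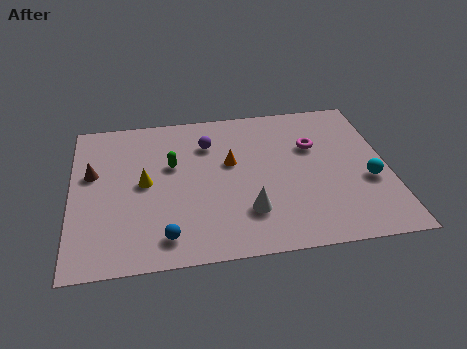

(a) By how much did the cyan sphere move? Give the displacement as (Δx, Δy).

(2.1, -0.3)

The cyan sphere was at about (10.5, 4.0) and moved to about (12.6, 3.7).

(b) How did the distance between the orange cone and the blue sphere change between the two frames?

-2.0

Before: roughly 7.1 units apart; after: 5.1. That's 2.0 units closer together.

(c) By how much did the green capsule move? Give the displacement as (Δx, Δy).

(2.6, -2.2)

From the two frames, the green capsule sits at roughly (1.7, 8.1) before and (4.3, 5.9) after.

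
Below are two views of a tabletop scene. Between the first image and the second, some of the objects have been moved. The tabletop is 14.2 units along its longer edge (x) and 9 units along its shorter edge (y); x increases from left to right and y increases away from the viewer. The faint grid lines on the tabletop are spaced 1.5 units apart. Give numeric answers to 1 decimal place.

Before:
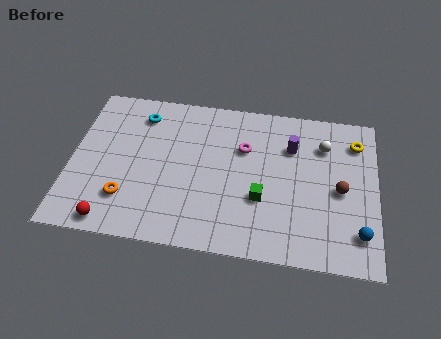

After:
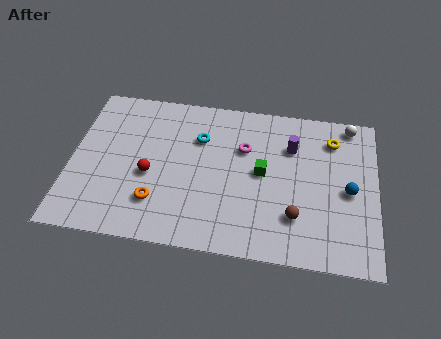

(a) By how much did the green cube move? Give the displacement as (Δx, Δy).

(0.0, 1.5)

The green cube started near (8.9, 3.2) and ended near (8.9, 4.7).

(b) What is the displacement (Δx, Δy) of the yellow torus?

(-1.1, 0.0)

The yellow torus was at about (13.2, 7.1) and moved to about (12.1, 7.1).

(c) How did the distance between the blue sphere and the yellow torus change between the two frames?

-2.2

Before: roughly 5.2 units apart; after: 3.0. That's 2.2 units closer together.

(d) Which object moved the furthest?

the red sphere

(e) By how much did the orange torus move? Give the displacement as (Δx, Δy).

(1.4, 0.0)

From the two frames, the orange torus sits at roughly (2.7, 2.3) before and (4.1, 2.3) after.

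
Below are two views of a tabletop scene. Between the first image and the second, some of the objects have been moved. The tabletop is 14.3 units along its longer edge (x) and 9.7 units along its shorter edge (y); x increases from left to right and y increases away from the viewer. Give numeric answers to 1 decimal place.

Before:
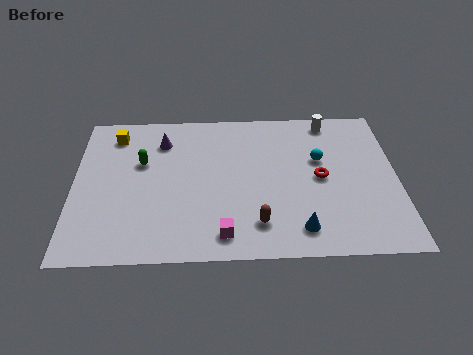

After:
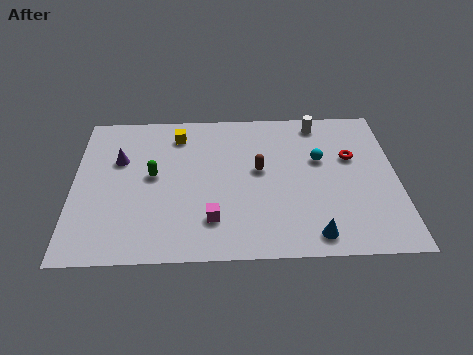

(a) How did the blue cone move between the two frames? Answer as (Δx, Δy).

(0.6, -0.4)

The blue cone was at about (9.9, 1.6) and moved to about (10.5, 1.2).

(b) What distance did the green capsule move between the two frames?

1.0

The green capsule was near (3.0, 6.1) before and (3.5, 5.2) after, so it travelled √(0.5² + 0.9²) ≈ 1.0 units.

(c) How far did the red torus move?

1.9

From (10.9, 4.8) to (12.3, 6.1), the red torus covered √(1.4² + 1.3²) ≈ 1.9 units.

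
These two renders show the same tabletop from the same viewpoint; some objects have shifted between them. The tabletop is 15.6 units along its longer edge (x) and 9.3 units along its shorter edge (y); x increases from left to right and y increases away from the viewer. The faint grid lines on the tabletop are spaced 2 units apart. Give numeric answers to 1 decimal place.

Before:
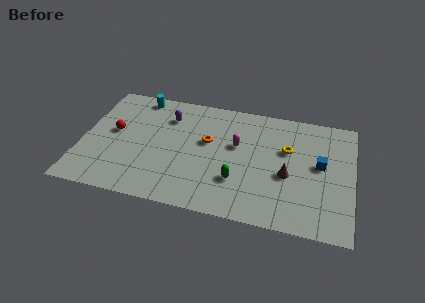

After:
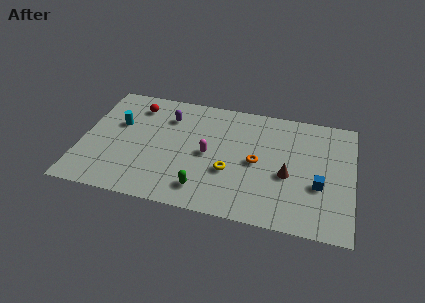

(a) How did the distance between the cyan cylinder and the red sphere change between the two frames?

-1.5

The distance was about 3.4 in the first image and 1.9 in the second, so they moved 1.5 units closer together.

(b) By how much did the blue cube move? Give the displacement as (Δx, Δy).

(0.0, -1.6)

The blue cube started near (13.7, 5.1) and ended near (13.7, 3.5).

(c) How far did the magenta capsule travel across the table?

1.9

The magenta capsule was near (8.9, 5.6) before and (7.3, 4.5) after, so it travelled √(1.6² + 1.1²) ≈ 1.9 units.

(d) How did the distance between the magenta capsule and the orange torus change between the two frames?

+1.1

The distance was about 1.7 in the first image and 2.8 in the second, so they moved 1.1 units further apart.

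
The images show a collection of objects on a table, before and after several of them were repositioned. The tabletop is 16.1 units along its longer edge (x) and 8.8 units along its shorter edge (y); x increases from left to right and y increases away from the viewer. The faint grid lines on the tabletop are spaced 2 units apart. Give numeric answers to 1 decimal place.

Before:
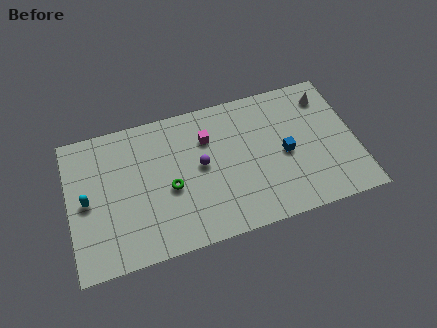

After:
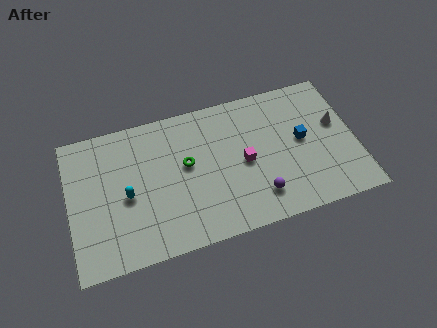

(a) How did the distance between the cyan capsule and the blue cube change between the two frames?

-1.2

Before: roughly 11.1 units apart; after: 9.9. That's 1.2 units closer together.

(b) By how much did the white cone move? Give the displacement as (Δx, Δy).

(0.4, -1.9)

From the two frames, the white cone sits at roughly (14.7, 7.1) before and (15.1, 5.2) after.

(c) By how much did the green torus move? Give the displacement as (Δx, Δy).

(1.0, 1.2)

The green torus started near (5.6, 3.8) and ended near (6.6, 5.0).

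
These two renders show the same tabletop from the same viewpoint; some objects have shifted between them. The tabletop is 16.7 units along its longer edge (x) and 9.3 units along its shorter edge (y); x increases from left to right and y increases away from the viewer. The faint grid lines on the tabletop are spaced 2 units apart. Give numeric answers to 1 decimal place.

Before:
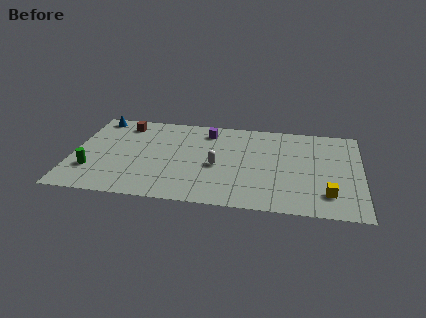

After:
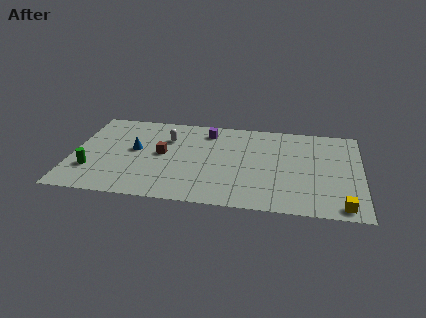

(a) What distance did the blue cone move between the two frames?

4.0

From (1.2, 8.3) to (3.6, 5.1), the blue cone covered √(2.4² + 3.2²) ≈ 4.0 units.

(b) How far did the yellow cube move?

1.4

From (14.8, 2.1) to (15.6, 1.0), the yellow cube covered √(0.8² + 1.1²) ≈ 1.4 units.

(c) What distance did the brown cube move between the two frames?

3.8

From (2.8, 7.8) to (5.2, 4.9), the brown cube covered √(2.4² + 2.9²) ≈ 3.8 units.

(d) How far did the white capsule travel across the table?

3.9

The white capsule moved from about (8.4, 4.1) to (5.4, 6.6), a distance of √(3.0² + 2.5²) ≈ 3.9.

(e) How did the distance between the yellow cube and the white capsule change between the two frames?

+4.9

The distance was about 6.7 in the first image and 11.6 in the second, so they moved 4.9 units further apart.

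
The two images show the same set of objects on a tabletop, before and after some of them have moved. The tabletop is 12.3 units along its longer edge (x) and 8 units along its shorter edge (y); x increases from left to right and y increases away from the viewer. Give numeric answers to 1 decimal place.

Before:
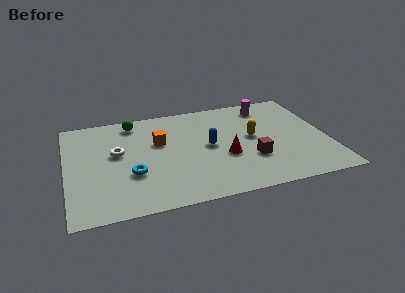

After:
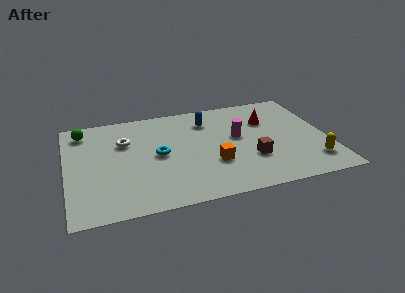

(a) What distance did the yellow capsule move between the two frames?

3.7

The yellow capsule was near (8.8, 4.3) before and (11.4, 1.7) after, so it travelled √(2.6² + 2.6²) ≈ 3.7 units.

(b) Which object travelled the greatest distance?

the yellow capsule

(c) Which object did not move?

the brown cube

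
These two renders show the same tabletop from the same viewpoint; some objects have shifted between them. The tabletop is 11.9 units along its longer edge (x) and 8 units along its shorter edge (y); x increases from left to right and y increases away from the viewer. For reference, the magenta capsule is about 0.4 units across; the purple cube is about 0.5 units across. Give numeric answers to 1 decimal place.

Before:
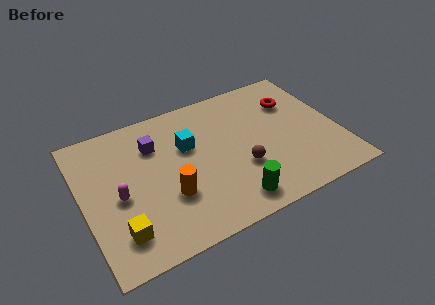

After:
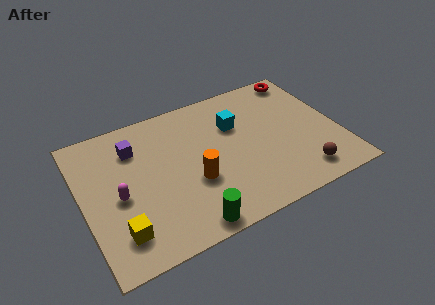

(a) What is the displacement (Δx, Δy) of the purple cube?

(-0.9, 0.2)

The purple cube started near (3.5, 5.8) and ended near (2.6, 6.0).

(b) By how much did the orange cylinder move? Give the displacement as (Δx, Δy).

(1.2, 0.3)

The orange cylinder was at about (3.8, 2.7) and moved to about (5.0, 3.0).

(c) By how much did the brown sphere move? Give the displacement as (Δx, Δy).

(2.6, -1.5)

The brown sphere was at about (7.2, 2.8) and moved to about (9.8, 1.3).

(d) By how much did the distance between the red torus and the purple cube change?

+1.7

Before: roughly 6.6 units apart; after: 8.3. That's 1.7 units further apart.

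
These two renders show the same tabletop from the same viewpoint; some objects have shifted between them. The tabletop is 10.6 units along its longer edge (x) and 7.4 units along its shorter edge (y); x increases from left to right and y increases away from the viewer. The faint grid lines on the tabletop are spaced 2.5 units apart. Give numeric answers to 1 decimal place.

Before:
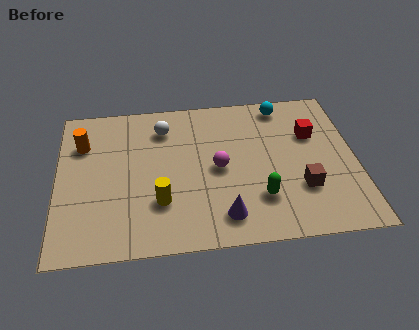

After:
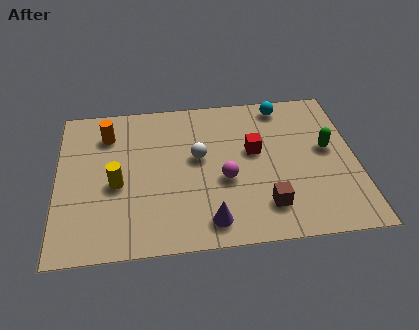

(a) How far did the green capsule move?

3.3

From (7.1, 2.0) to (9.6, 4.1), the green capsule covered √(2.5² + 2.1²) ≈ 3.3 units.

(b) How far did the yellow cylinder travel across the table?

1.8

From (3.6, 2.2) to (2.1, 3.2), the yellow cylinder covered √(1.5² + 1.0²) ≈ 1.8 units.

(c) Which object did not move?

the cyan sphere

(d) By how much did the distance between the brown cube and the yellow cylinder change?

+0.4

They were about 5.0 units apart before and 5.4 after — 0.4 units further apart.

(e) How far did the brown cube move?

1.5

From (8.6, 2.3) to (7.3, 1.6), the brown cube covered √(1.3² + 0.7²) ≈ 1.5 units.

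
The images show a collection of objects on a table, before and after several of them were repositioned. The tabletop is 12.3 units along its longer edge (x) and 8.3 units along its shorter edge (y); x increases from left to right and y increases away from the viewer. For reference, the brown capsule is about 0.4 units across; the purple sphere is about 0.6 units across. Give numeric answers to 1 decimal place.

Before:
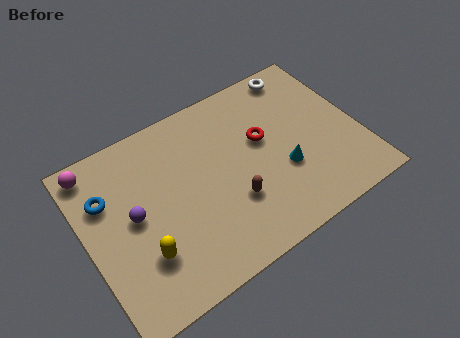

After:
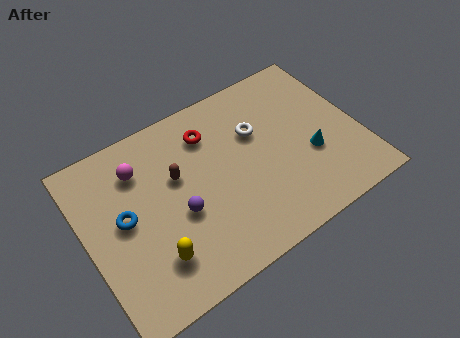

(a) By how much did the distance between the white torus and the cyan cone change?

-1.6

The distance was about 4.7 in the first image and 3.1 in the second, so they moved 1.6 units closer together.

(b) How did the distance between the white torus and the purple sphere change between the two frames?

-4.4

The distance was about 8.8 in the first image and 4.4 in the second, so they moved 4.4 units closer together.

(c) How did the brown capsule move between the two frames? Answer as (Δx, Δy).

(-2.1, 2.4)

The brown capsule started near (6.3, 2.7) and ended near (4.2, 5.1).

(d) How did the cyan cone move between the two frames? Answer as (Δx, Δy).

(1.3, 0.1)

From the two frames, the cyan cone sits at roughly (8.7, 3.0) before and (10.0, 3.1) after.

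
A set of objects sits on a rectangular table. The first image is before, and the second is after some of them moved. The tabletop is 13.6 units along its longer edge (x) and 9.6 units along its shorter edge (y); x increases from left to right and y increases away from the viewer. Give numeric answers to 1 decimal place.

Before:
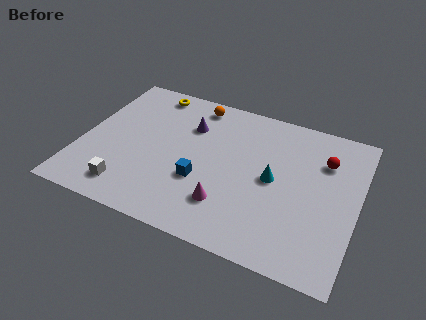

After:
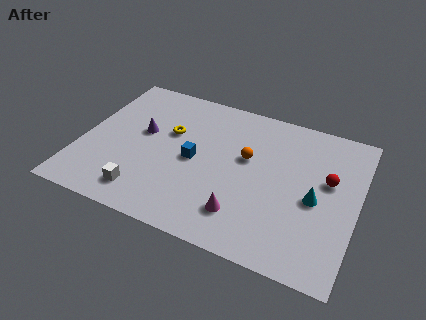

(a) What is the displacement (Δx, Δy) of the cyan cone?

(2.1, -0.5)

The cyan cone started near (9.5, 4.8) and ended near (11.6, 4.3).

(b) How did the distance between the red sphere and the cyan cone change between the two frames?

-1.6

The distance was about 3.1 in the first image and 1.5 in the second, so they moved 1.6 units closer together.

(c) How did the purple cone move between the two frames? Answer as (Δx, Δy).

(-2.2, -1.3)

From the two frames, the purple cone sits at roughly (5.1, 6.8) before and (2.9, 5.5) after.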